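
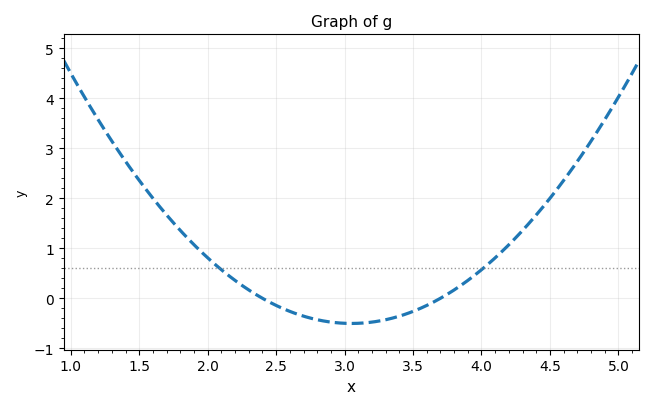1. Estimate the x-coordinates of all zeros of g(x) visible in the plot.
2.4, 3.7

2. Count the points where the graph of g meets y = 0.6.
2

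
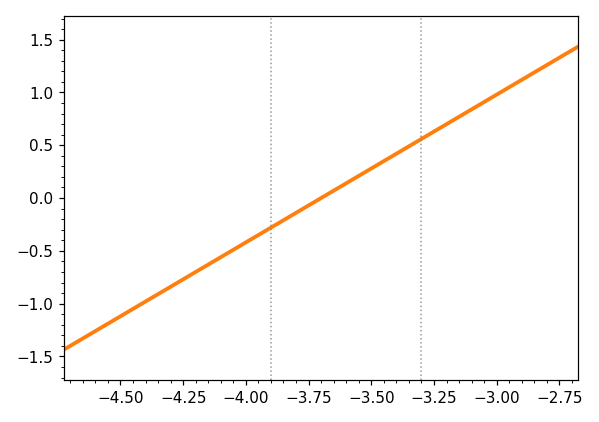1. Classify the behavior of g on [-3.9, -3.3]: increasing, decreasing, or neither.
increasing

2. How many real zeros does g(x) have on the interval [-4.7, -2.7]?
1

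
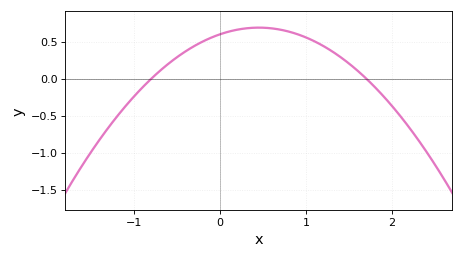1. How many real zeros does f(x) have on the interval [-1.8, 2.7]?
2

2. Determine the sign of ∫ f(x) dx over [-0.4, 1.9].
positive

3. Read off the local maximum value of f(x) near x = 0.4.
0.7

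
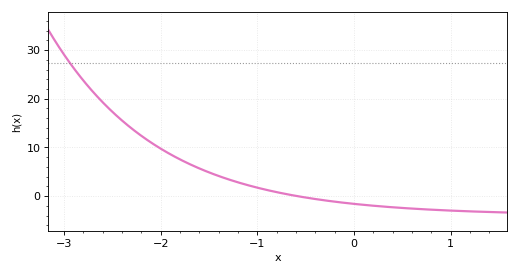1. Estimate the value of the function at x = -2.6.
19.3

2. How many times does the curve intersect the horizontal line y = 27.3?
1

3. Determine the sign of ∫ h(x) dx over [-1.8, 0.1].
positive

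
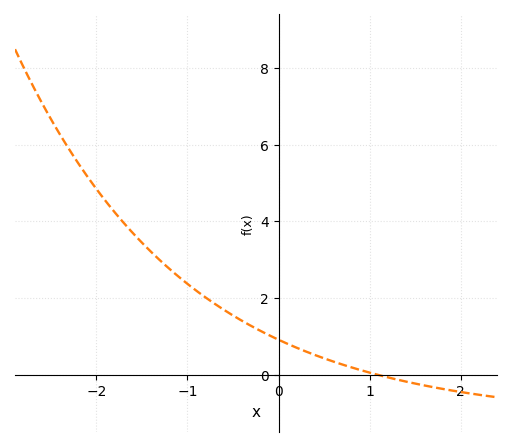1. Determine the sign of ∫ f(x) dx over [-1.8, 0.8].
positive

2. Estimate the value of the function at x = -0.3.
1.2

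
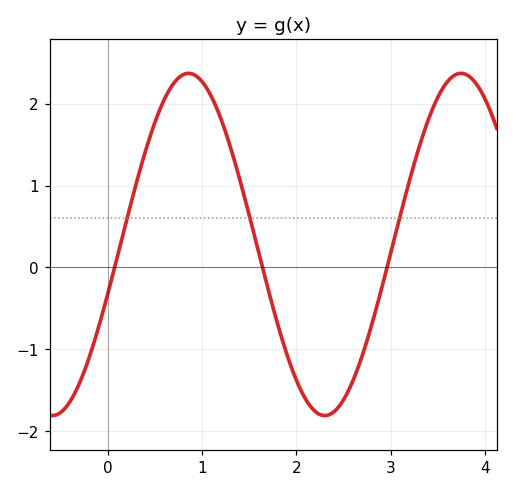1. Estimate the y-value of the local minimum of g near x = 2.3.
-1.8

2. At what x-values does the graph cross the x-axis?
0.1, 1.6, 3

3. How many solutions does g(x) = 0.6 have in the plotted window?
3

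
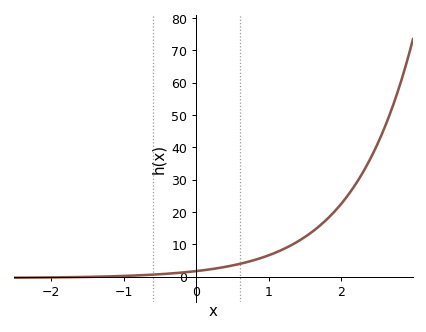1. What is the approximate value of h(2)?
22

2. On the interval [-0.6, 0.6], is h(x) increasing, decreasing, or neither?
increasing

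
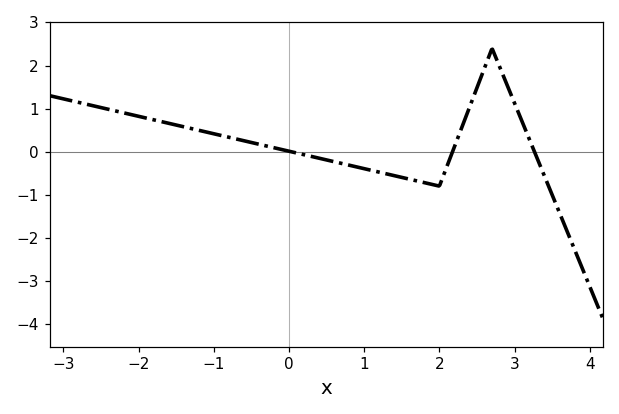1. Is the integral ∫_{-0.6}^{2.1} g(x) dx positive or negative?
negative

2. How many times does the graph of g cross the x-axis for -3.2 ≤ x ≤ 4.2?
3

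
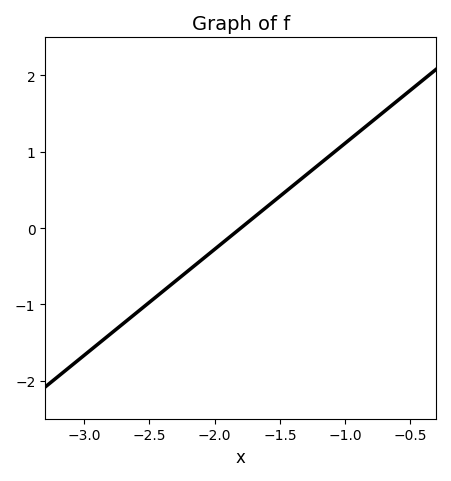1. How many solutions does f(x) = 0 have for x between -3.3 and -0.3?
1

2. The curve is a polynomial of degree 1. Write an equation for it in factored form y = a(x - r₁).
y = 1.39(x + 1.8)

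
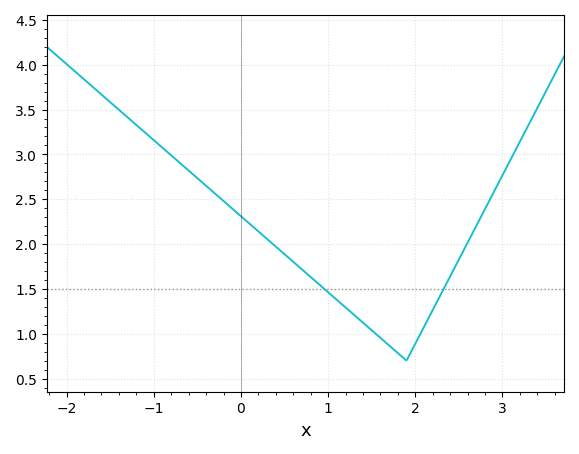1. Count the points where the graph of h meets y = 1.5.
2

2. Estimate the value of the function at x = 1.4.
1.12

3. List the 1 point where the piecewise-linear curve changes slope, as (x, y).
(1.9, 0.7)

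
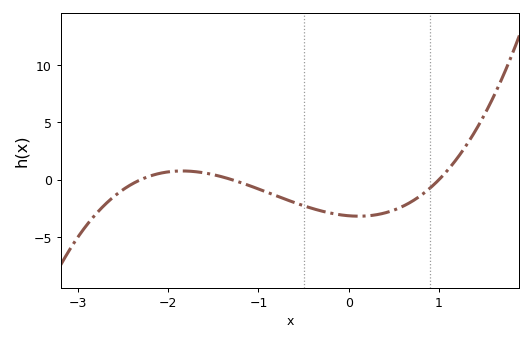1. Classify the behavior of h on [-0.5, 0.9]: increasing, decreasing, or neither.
neither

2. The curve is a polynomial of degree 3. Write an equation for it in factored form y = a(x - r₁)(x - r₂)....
y = 1.06(x + 2.3)(x + 1.3)(x - 1)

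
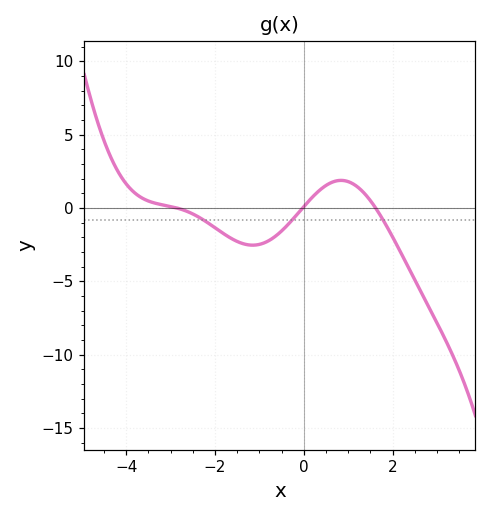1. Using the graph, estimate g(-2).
-1.5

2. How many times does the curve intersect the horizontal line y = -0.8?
3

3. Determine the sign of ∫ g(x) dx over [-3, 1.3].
negative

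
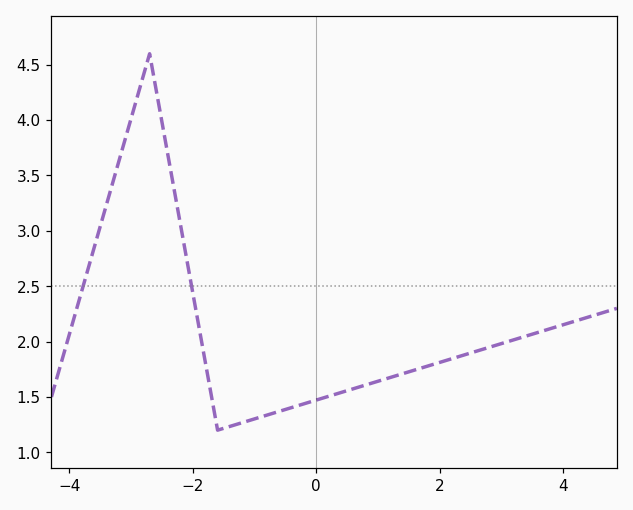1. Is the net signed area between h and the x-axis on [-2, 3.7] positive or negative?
positive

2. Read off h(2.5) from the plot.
1.9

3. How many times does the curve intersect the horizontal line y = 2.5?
2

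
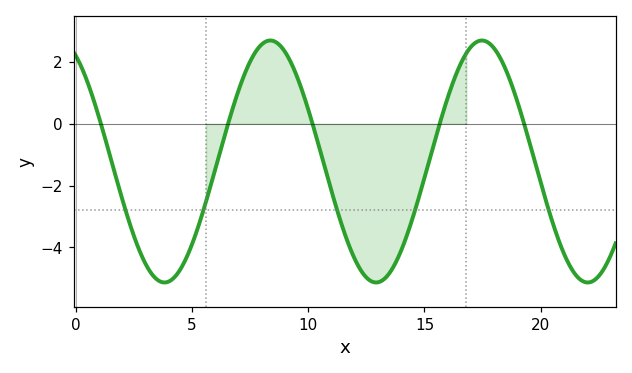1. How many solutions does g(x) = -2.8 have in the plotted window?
5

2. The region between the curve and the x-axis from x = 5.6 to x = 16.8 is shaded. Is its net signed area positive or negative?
negative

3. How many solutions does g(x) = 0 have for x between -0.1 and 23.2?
5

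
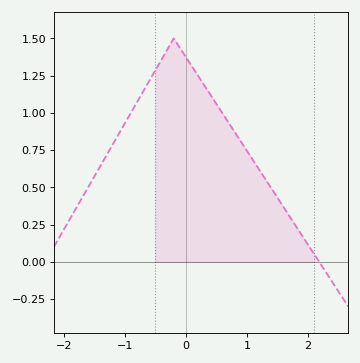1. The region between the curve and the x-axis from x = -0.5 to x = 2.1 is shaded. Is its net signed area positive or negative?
positive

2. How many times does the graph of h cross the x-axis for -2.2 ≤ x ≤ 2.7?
1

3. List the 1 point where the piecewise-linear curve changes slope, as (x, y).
(-0.2, 1.5)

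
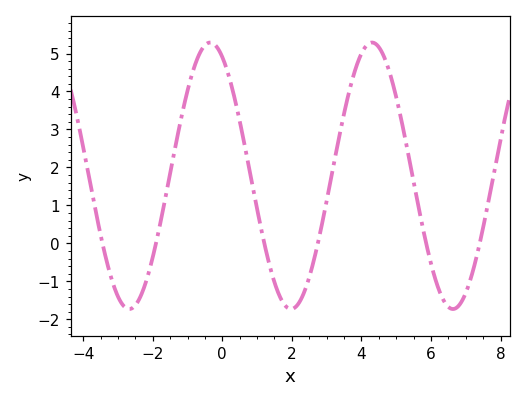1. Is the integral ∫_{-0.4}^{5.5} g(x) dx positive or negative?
positive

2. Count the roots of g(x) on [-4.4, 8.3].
6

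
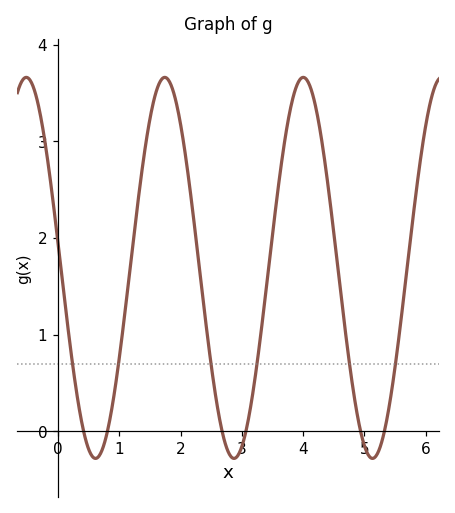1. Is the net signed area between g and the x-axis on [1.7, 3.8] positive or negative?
positive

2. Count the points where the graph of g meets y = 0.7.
6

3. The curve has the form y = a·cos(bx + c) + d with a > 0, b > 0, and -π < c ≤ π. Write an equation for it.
y = 1.97cos(2.78x + 1.44) + 1.69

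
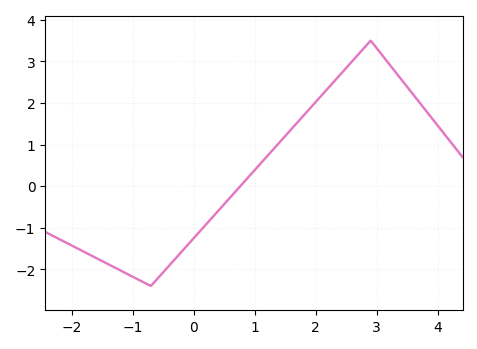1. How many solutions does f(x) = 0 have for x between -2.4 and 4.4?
1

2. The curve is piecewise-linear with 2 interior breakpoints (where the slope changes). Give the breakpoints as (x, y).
(-0.7, -2.4); (2.9, 3.5)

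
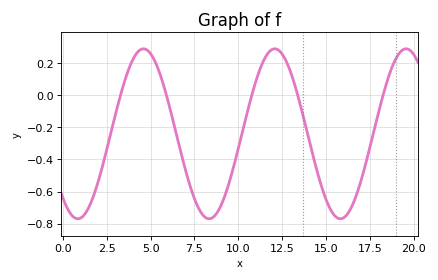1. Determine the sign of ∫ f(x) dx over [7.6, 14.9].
negative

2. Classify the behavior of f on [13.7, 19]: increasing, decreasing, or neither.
neither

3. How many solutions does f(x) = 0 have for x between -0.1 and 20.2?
5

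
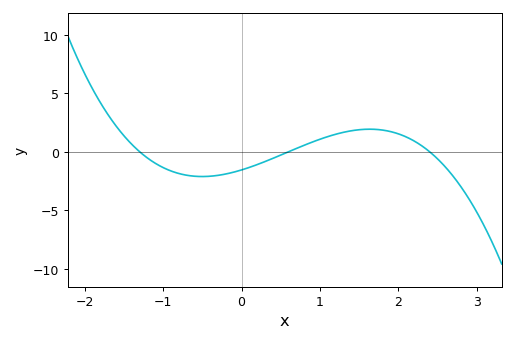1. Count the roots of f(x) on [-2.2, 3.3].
3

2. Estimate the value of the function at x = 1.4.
2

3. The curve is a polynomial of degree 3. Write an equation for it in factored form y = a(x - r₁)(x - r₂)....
y = -0.83(x + 1.3)(x - 0.6)(x - 2.4)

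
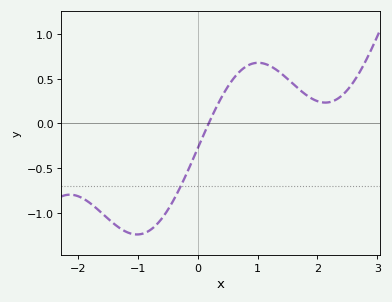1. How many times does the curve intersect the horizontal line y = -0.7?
1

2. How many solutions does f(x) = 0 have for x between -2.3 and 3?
1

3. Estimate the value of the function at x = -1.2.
-1.21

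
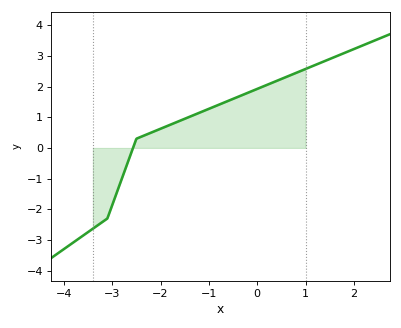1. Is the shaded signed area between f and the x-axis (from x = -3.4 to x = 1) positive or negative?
positive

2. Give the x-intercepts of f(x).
-2.57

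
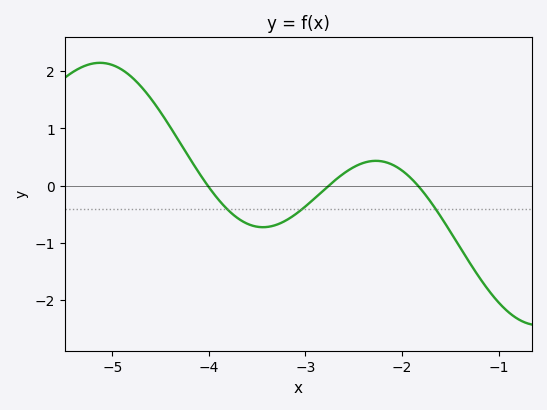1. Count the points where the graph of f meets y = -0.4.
3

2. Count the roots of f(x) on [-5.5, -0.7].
3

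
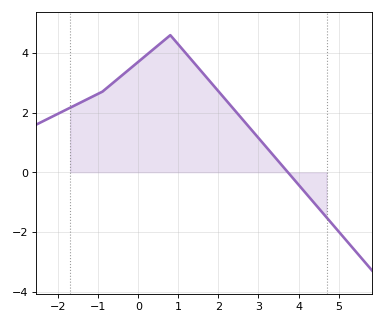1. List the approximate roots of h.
3.73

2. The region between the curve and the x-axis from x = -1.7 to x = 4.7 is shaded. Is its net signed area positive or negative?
positive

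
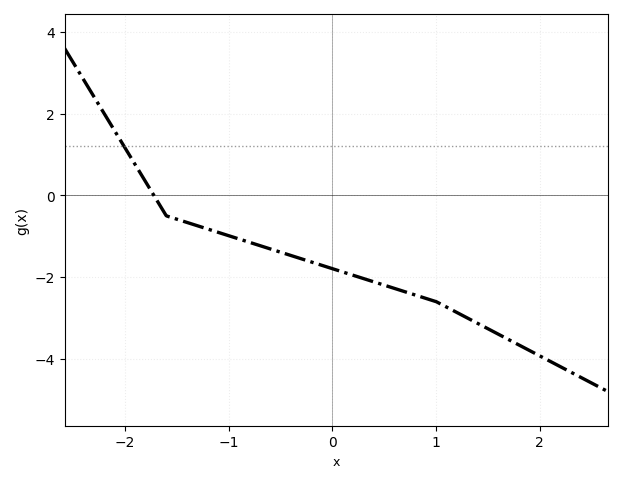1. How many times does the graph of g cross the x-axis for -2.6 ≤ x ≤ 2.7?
1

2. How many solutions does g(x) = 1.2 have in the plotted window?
1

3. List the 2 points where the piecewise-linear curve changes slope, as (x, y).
(-1.6, -0.5); (1, -2.6)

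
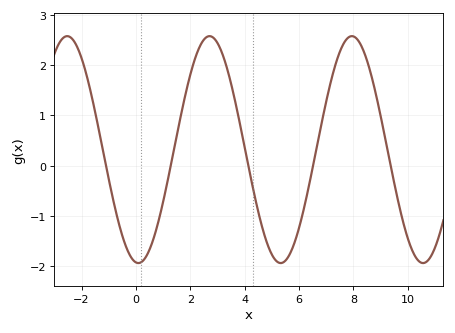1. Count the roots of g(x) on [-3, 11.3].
5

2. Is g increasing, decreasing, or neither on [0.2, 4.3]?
neither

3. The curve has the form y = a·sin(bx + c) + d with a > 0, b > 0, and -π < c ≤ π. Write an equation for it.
y = 2.26sin(1.2x - 1.7) + 0.32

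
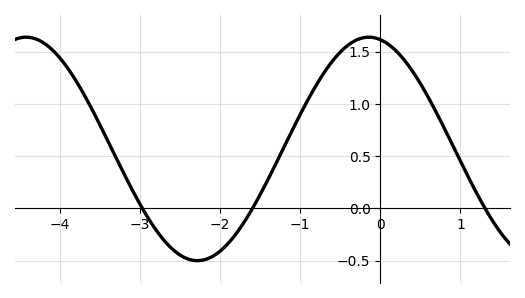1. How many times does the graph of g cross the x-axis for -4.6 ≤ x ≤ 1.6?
3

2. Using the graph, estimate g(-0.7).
1.3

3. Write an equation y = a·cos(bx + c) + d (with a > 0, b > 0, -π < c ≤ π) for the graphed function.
y = 1.07cos(1.47x + 0.21) + 0.57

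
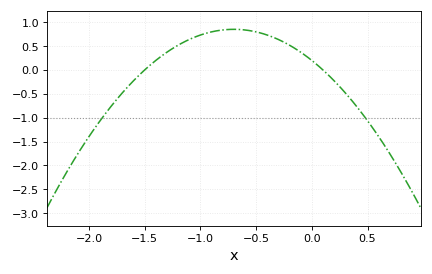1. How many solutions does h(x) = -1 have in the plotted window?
2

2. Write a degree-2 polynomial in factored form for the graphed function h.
y = -1.33(x + 1.5)(x - 0.1)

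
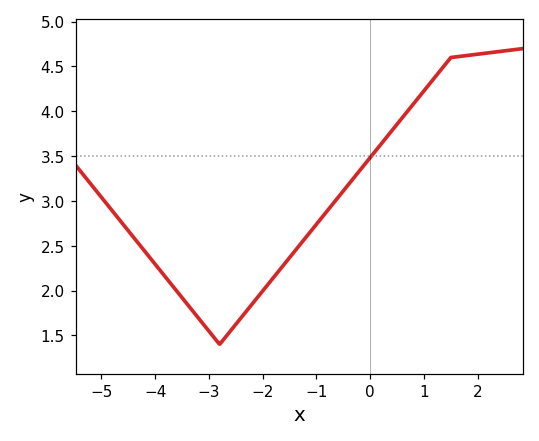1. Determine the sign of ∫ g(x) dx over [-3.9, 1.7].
positive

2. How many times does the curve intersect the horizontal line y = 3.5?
1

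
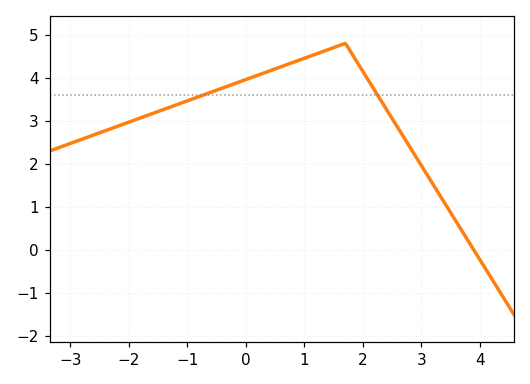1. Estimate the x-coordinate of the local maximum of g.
1.8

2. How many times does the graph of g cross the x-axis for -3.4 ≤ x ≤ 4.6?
1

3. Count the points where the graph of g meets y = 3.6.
2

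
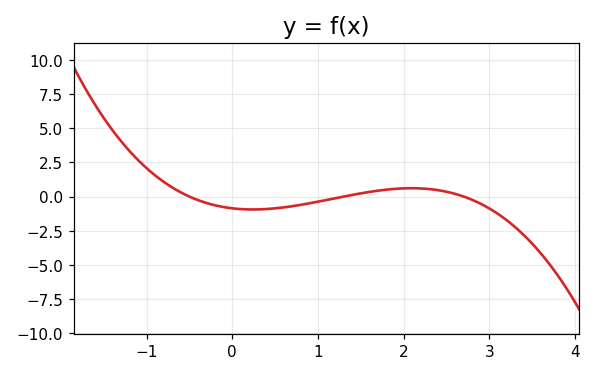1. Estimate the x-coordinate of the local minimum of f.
0.242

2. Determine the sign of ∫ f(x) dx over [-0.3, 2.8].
negative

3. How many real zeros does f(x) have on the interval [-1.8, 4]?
3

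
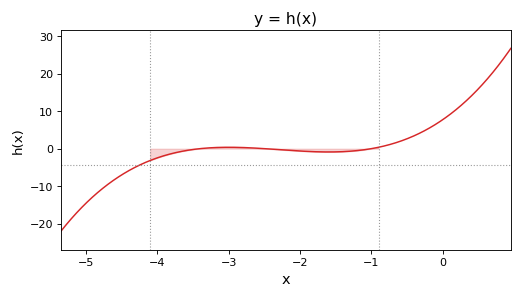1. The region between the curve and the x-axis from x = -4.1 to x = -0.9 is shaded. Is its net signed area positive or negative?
negative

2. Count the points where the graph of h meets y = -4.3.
1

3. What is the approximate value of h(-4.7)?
-10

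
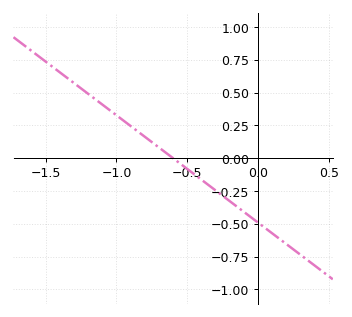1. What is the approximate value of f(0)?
-0.492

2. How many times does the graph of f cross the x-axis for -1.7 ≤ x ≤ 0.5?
1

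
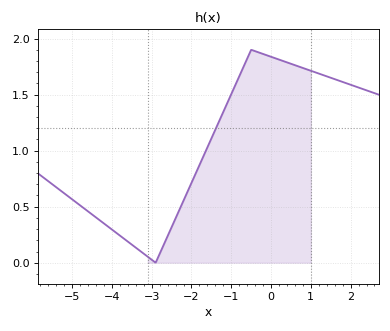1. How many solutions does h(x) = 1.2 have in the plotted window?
1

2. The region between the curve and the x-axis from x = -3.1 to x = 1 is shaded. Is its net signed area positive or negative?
positive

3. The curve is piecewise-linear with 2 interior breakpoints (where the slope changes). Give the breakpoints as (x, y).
(-2.9, 0); (-0.5, 1.9)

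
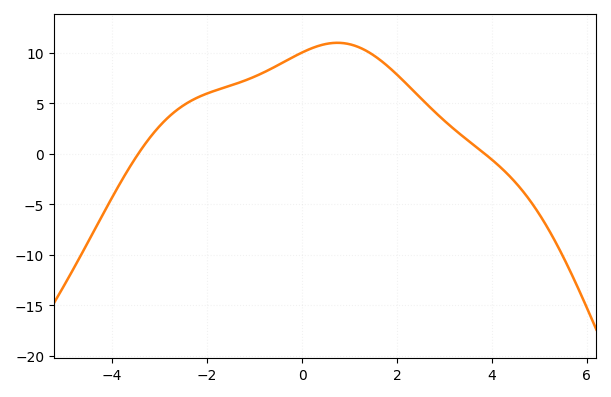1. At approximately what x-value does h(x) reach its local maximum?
0.745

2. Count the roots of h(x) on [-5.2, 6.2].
2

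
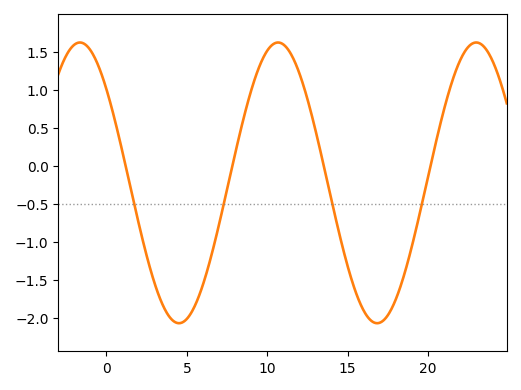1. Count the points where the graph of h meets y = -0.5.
4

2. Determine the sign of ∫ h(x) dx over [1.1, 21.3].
negative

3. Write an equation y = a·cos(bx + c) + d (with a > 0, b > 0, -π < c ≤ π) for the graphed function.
y = 1.85cos(0.51x + 0.84) - 0.22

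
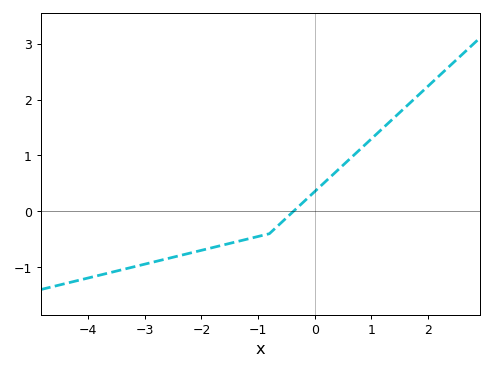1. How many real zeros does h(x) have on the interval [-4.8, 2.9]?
1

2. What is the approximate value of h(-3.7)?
-1.12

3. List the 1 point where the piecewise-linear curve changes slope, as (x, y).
(-0.8, -0.4)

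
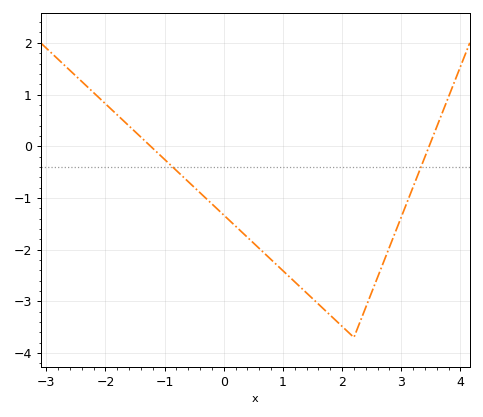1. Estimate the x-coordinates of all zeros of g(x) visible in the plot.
-1.24, 3.47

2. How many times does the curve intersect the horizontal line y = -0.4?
2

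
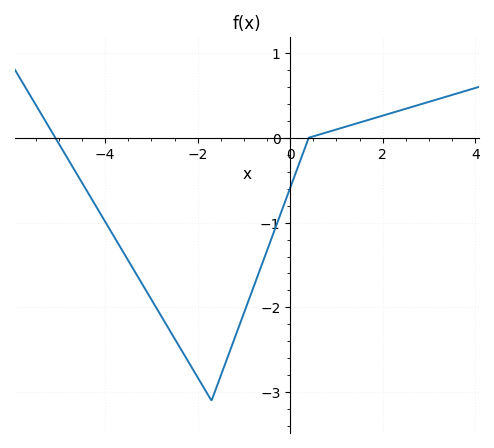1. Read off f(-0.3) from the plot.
-1.03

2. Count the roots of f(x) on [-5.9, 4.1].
2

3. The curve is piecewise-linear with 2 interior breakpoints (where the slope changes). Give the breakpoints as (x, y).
(-1.7, -3.1); (0.4, 0)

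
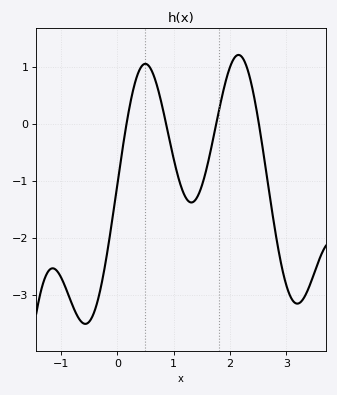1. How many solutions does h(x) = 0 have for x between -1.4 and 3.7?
4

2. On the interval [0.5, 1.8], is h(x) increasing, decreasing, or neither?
neither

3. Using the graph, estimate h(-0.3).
-2.9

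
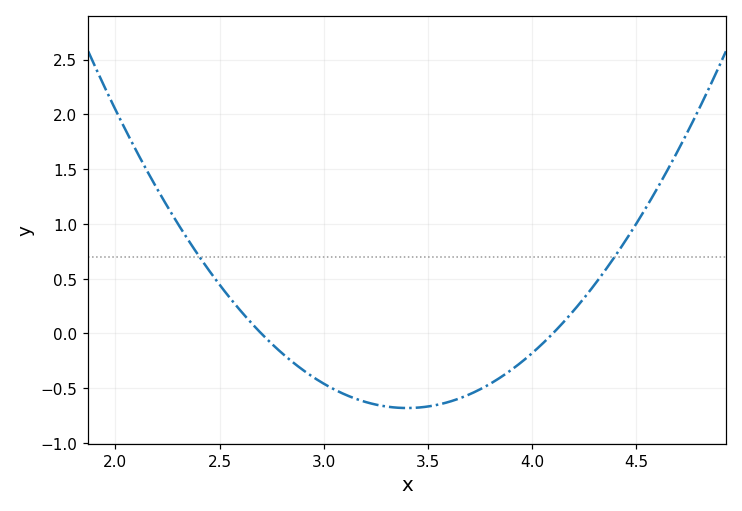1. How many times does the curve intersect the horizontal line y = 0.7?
2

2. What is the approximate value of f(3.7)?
-0.55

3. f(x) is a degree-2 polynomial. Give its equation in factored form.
y = 1.39(x - 2.7)(x - 4.1)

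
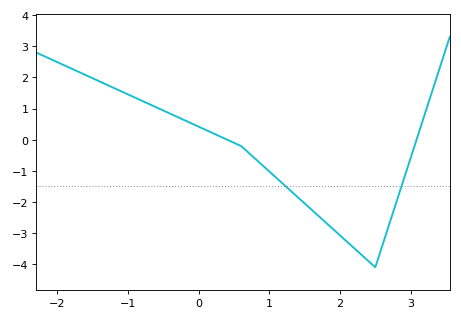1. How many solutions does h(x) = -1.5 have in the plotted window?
2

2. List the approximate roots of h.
0.4, 3.1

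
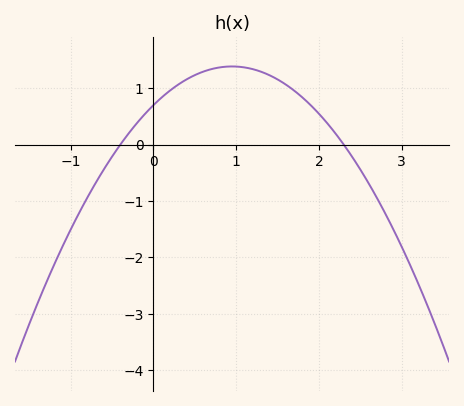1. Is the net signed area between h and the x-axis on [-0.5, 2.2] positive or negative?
positive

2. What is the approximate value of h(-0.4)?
0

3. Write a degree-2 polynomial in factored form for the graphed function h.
y = -0.76(x + 0.4)(x - 2.3)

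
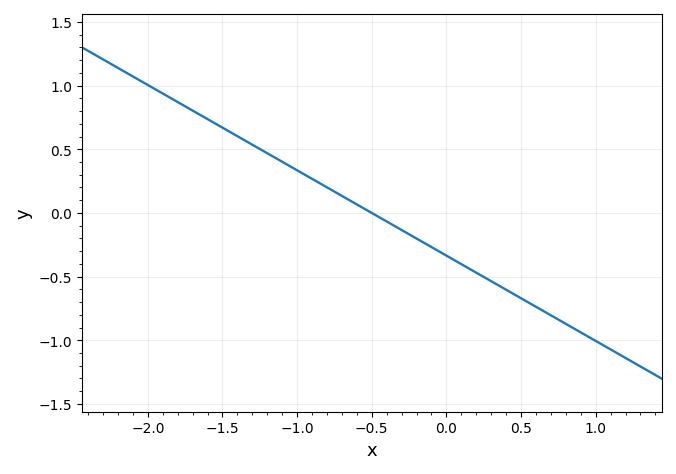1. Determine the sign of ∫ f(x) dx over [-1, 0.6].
negative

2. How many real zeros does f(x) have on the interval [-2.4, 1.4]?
1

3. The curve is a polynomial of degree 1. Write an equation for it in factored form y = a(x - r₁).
y = -0.67(x + 0.5)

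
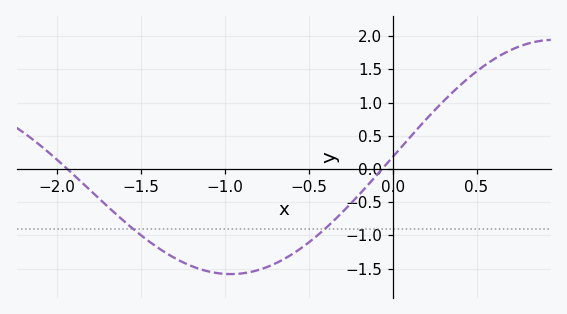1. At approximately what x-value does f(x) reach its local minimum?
-0.965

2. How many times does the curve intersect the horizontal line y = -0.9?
2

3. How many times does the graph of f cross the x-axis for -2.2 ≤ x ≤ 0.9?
2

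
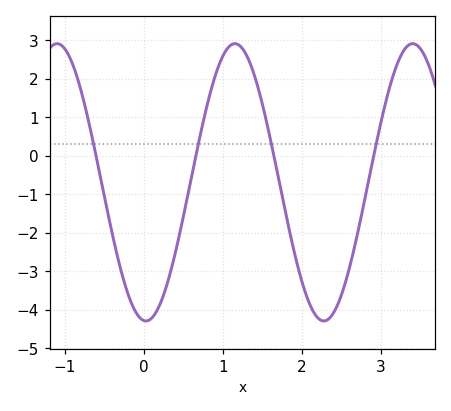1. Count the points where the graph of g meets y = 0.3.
4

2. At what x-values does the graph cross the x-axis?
-0.607, 0.657, 1.64, 2.91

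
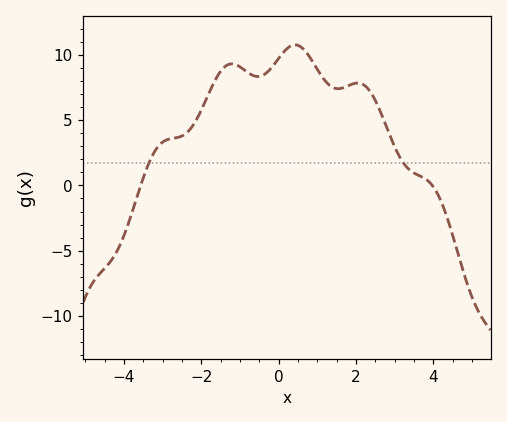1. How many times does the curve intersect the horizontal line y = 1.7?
2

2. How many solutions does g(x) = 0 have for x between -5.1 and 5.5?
2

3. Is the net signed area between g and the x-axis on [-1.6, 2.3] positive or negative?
positive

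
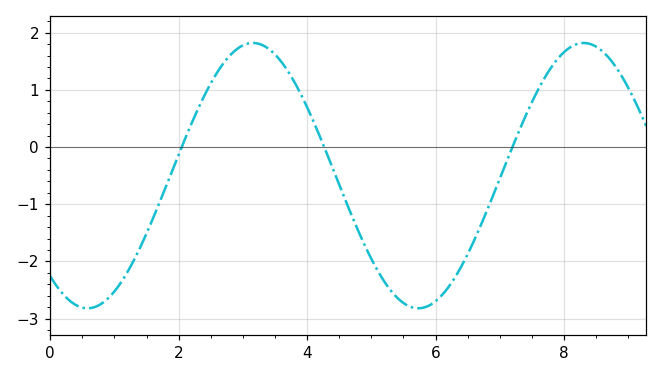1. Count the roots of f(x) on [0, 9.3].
3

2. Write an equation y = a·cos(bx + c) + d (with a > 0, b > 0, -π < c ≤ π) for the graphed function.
y = 2.32cos(1.22x + 2.43) - 0.5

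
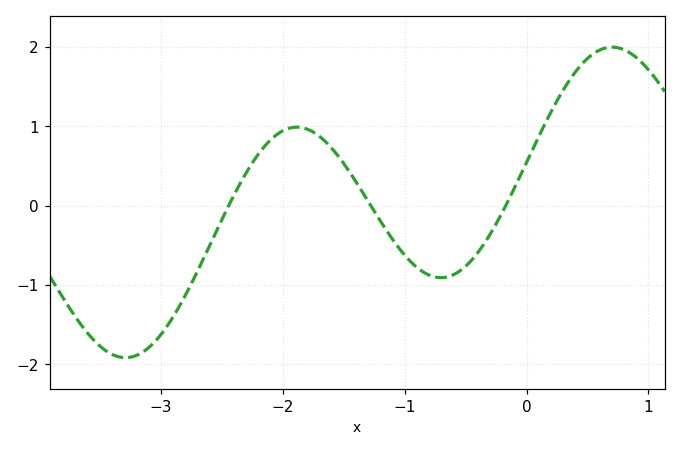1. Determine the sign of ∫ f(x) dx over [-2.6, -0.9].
positive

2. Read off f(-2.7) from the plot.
-0.8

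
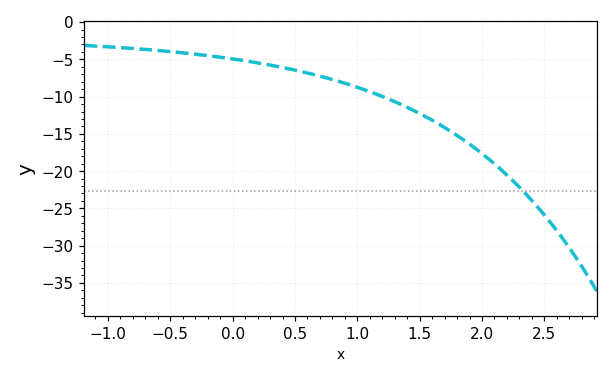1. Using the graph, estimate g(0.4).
-6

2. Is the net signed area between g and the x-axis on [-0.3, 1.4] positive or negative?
negative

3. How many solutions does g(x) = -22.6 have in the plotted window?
1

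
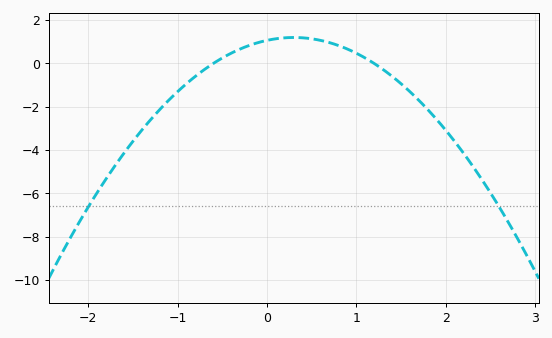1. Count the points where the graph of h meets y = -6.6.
2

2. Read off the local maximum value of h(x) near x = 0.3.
1.2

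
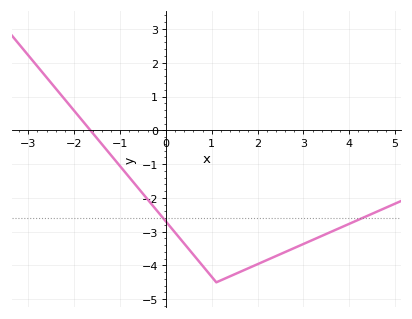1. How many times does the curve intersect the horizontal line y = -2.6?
2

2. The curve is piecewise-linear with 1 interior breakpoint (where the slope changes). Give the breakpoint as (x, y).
(1.1, -4.5)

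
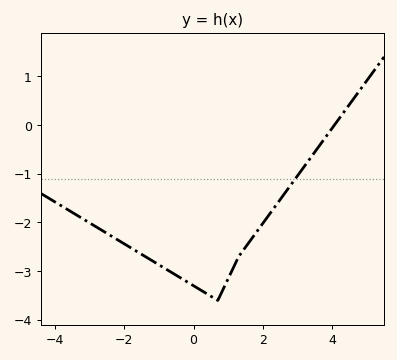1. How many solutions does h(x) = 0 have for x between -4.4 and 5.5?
1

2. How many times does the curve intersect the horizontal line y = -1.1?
1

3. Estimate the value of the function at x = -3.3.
-1.88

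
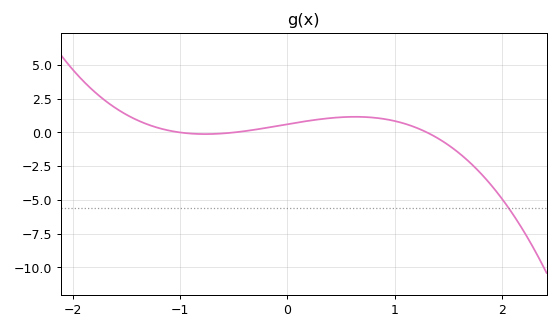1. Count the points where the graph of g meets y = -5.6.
1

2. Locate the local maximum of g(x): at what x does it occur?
0.632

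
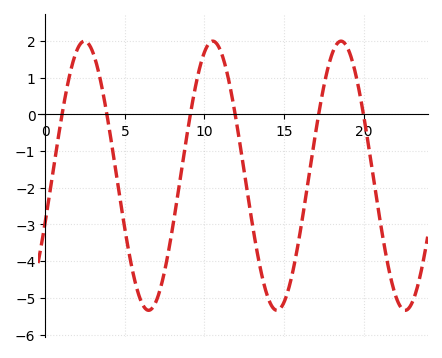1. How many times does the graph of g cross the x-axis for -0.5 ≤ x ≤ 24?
6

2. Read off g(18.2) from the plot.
1.8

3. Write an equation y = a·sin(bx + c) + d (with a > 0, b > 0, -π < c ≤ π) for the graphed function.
y = 3.67sin(0.78x - 0.35) - 1.67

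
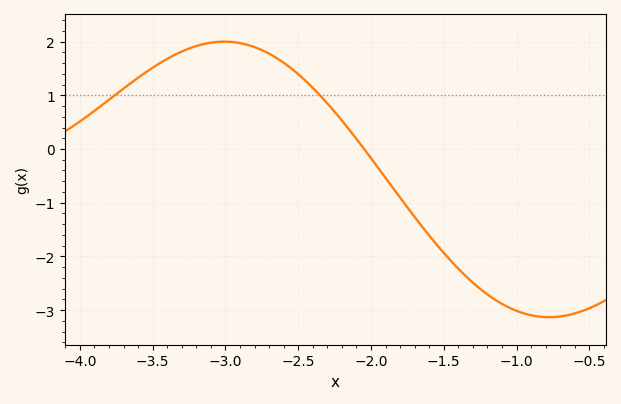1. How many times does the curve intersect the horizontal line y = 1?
2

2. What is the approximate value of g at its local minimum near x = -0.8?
-3.13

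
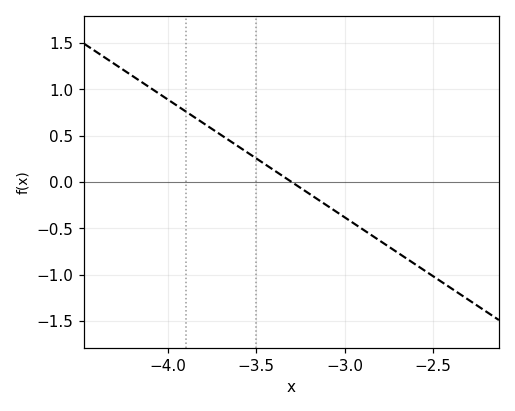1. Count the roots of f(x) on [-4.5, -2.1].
1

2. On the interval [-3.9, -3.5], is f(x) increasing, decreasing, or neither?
decreasing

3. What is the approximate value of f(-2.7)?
-0.762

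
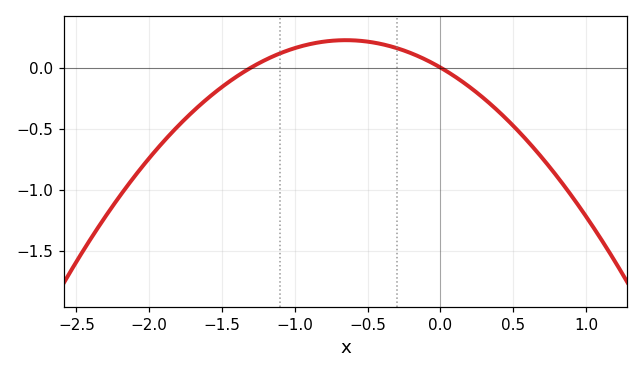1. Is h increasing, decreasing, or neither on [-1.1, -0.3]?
neither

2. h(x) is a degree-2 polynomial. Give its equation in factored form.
y = -0.53(x + 1.3)(x - 0)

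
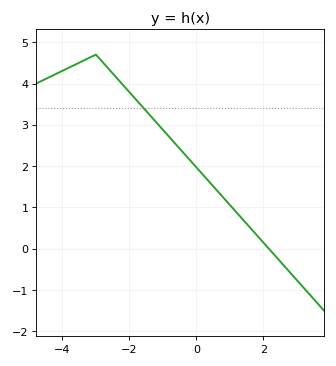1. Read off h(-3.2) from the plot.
4.62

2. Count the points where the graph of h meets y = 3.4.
1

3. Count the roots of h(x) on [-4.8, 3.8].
1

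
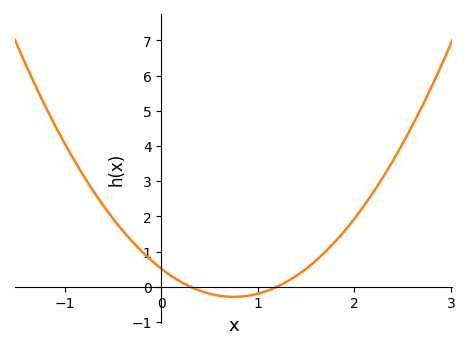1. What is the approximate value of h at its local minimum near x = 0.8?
-0.3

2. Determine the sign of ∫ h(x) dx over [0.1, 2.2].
positive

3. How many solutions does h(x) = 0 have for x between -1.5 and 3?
2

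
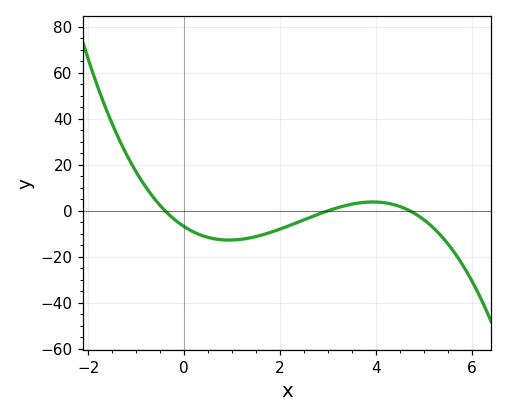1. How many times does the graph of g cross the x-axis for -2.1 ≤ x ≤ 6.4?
3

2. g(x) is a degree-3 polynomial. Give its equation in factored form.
y = -1.23(x + 0.4)(x - 3)(x - 4.7)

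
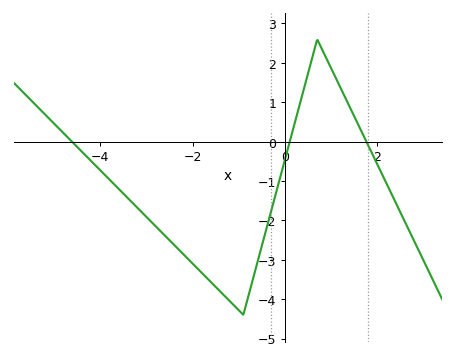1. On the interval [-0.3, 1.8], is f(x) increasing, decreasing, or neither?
neither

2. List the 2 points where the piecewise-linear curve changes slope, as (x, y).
(-0.9, -4.4); (0.7, 2.6)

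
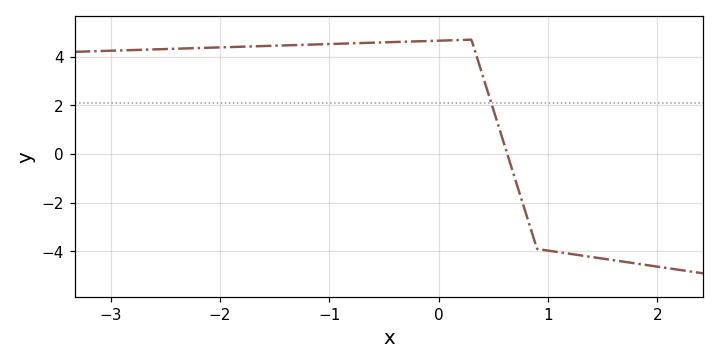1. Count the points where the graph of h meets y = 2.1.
1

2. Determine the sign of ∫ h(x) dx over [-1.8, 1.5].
positive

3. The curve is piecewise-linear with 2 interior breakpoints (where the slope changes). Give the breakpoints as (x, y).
(0.3, 4.7); (0.9, -3.9)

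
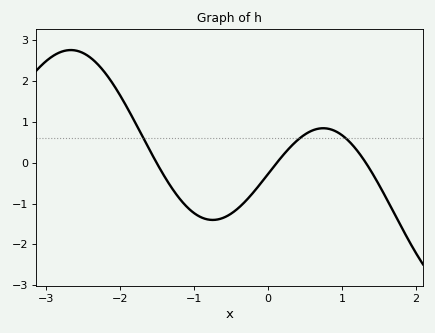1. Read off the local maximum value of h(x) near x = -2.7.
2.8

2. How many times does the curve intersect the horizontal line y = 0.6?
3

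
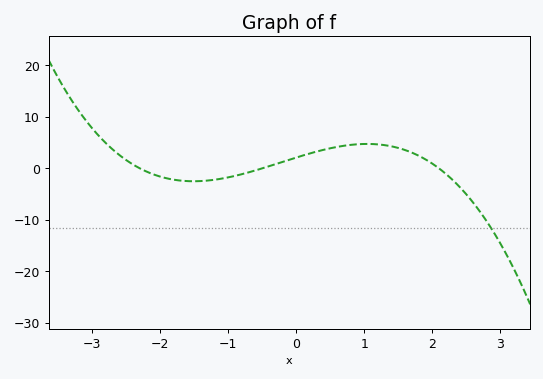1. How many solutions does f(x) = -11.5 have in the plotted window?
1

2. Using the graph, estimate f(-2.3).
0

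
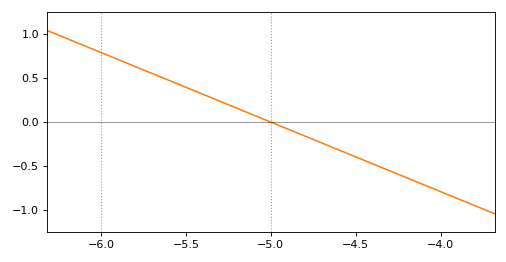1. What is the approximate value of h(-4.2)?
-0.632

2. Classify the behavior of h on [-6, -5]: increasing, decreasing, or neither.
decreasing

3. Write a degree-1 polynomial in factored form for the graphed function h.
y = -0.79(x + 5)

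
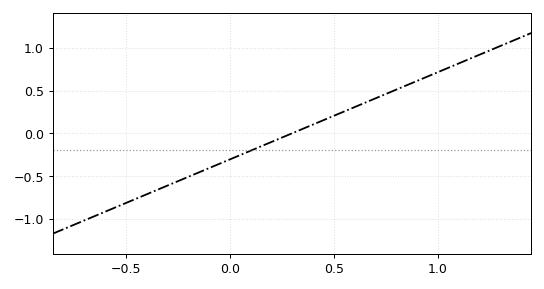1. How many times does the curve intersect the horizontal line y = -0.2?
1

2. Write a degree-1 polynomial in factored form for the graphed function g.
y = 1.02(x - 0.3)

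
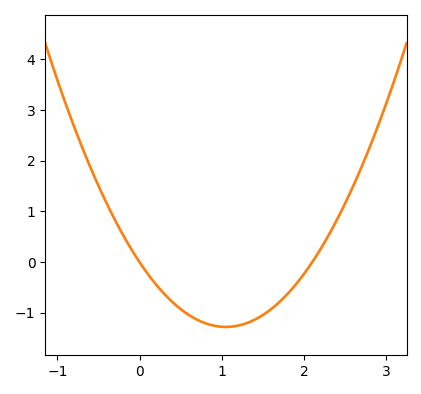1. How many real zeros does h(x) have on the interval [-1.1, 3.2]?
2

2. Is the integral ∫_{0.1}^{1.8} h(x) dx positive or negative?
negative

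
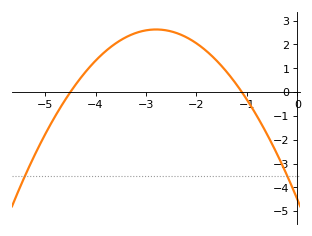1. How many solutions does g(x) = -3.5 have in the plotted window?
2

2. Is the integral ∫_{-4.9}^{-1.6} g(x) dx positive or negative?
positive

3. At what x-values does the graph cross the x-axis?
-4.5, -1.1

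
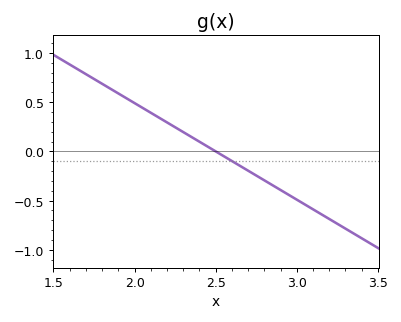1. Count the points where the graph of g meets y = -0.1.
1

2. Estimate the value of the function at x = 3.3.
-0.8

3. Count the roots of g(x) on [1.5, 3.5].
1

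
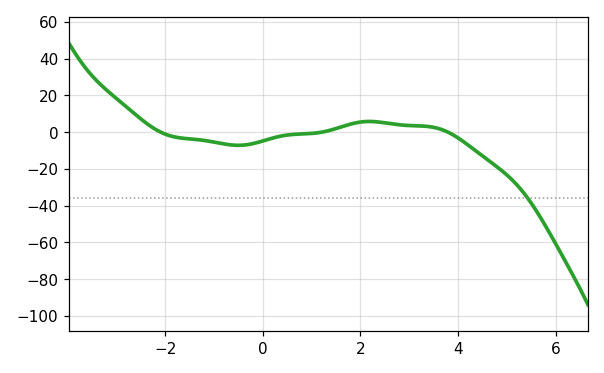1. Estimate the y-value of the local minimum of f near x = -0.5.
-8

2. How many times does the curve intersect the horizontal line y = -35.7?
1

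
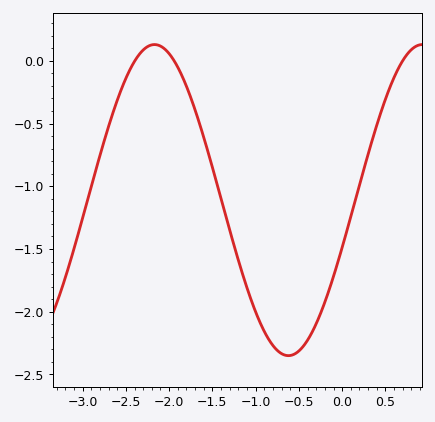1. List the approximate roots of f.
-2.4, -1.94, 0.699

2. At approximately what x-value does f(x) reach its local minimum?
-0.622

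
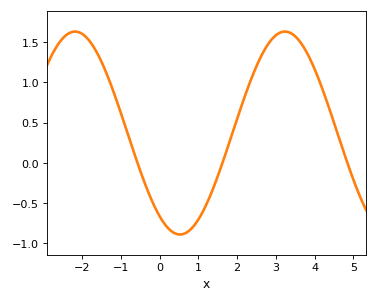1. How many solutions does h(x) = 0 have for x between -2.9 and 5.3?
3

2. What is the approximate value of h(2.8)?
1.47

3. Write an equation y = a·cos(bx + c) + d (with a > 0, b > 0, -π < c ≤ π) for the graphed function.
y = 1.26cos(1.16x + 2.53) + 0.37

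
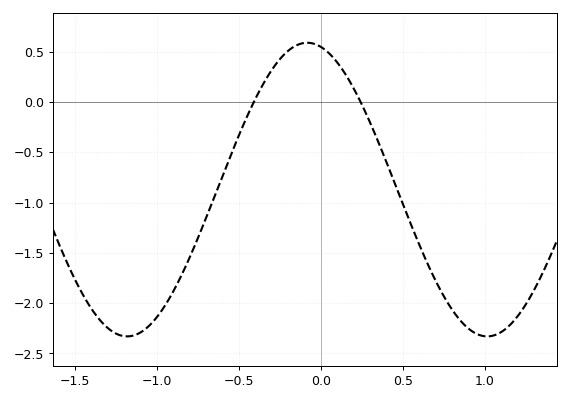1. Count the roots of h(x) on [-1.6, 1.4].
2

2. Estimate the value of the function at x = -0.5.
-0.35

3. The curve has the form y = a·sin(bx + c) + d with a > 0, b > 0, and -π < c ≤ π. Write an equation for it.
y = 1.46sin(2.9x + 1.8) - 0.87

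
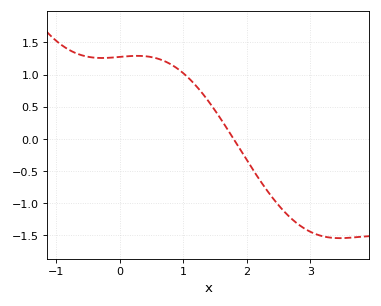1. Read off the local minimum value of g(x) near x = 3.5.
-1.55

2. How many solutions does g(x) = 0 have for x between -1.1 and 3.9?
1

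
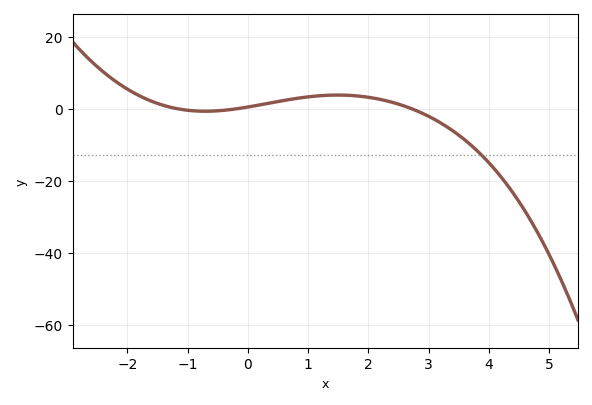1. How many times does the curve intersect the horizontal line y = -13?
1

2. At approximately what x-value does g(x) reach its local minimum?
-0.708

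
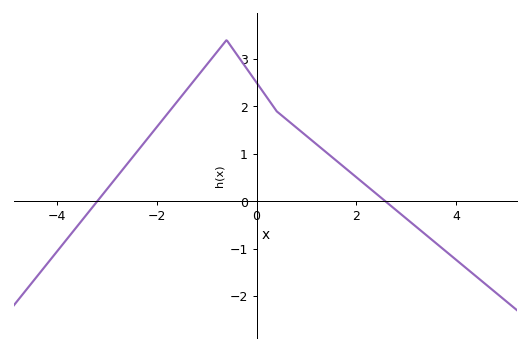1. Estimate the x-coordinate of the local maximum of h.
-0.599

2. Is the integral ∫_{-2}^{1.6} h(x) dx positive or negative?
positive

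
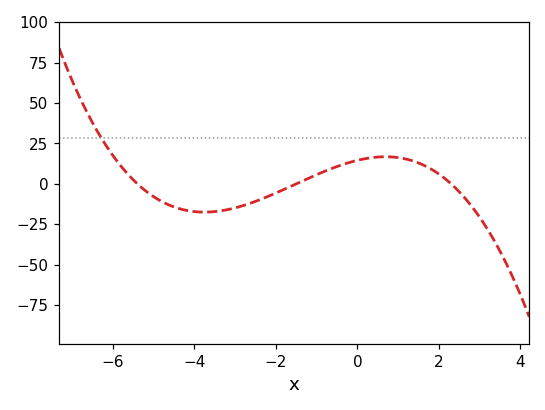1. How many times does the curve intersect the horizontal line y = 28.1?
1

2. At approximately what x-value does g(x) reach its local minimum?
-3.75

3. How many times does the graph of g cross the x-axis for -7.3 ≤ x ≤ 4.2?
3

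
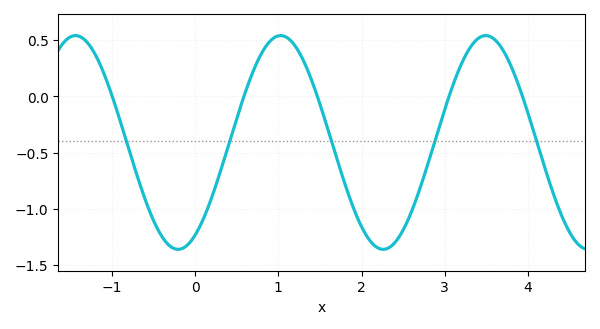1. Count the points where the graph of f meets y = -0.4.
5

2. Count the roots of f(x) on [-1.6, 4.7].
5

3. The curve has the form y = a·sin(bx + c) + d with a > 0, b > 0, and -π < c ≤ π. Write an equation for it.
y = 0.95sin(2.5x - 1.1) - 0.41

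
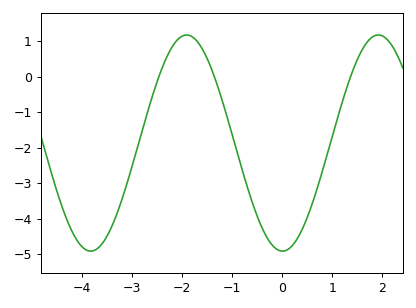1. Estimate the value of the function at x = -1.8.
1.12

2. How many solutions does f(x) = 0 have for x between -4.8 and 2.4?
3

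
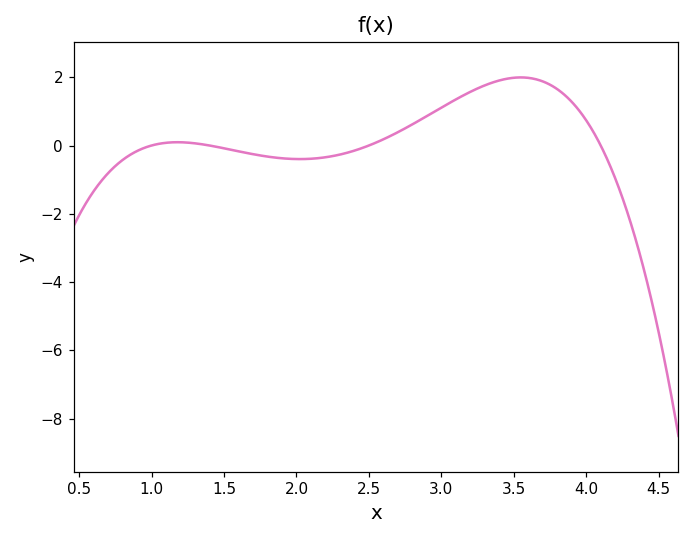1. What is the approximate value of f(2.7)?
0.4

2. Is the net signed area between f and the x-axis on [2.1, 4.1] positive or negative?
positive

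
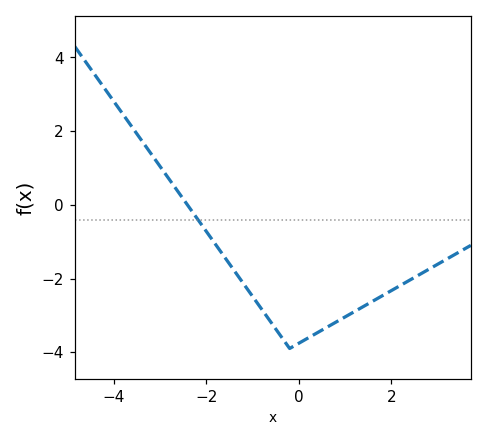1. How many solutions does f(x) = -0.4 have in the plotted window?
1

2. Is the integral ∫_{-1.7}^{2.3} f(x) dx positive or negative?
negative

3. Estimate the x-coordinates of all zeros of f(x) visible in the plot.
-2.4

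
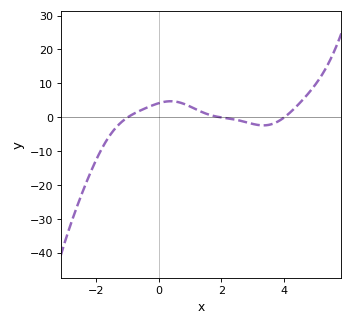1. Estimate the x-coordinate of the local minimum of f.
3.4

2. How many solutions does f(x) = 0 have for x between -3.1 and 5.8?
3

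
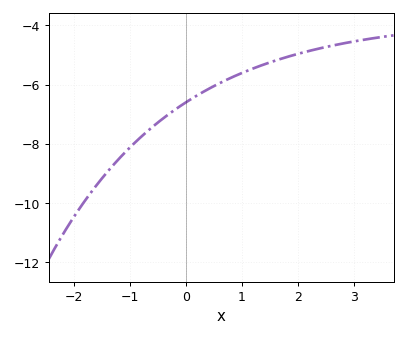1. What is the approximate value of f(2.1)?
-5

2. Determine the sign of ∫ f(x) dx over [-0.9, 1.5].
negative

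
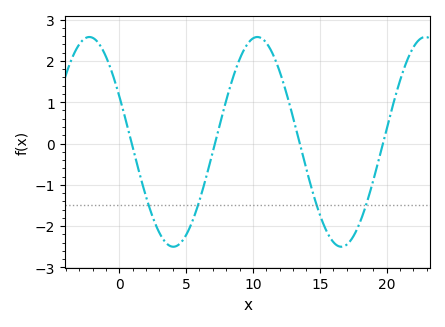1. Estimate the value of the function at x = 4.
-2.5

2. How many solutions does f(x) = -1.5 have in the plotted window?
4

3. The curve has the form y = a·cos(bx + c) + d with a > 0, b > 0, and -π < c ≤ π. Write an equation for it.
y = 2.54cos(0.5x + 1.12) + 0.04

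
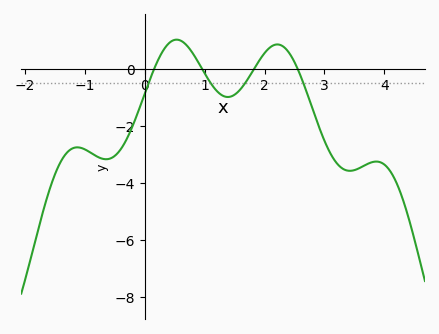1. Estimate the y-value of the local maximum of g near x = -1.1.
-2.75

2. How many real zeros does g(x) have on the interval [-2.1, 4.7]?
4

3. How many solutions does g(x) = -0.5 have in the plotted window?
4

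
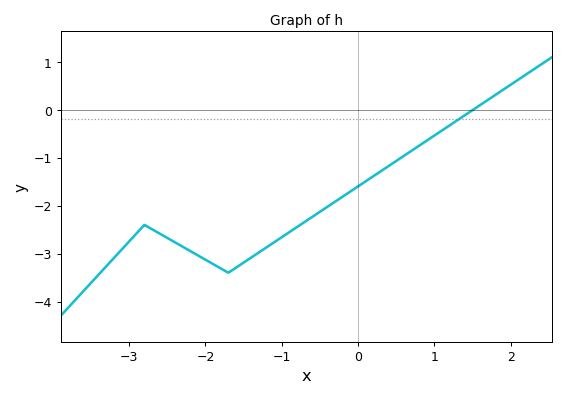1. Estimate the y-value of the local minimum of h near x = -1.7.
-3.4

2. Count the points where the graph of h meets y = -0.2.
1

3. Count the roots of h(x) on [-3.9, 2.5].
1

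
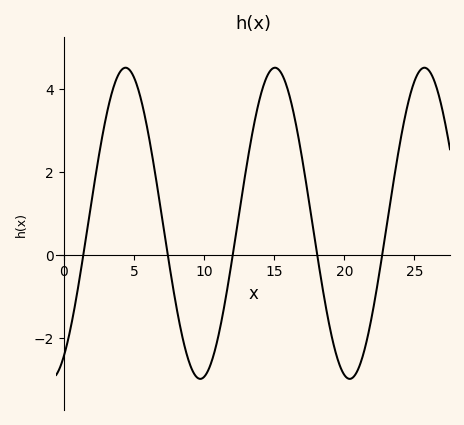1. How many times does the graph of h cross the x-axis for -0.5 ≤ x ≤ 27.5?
5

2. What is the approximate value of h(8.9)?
-2.55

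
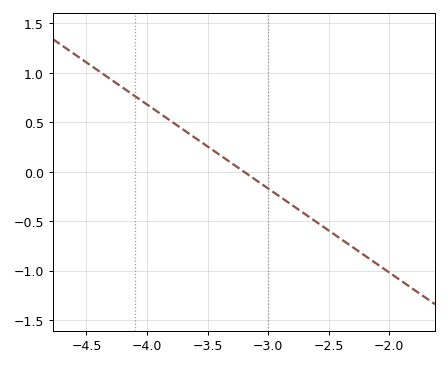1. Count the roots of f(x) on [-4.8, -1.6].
1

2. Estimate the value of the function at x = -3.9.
0.595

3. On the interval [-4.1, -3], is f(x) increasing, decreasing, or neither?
decreasing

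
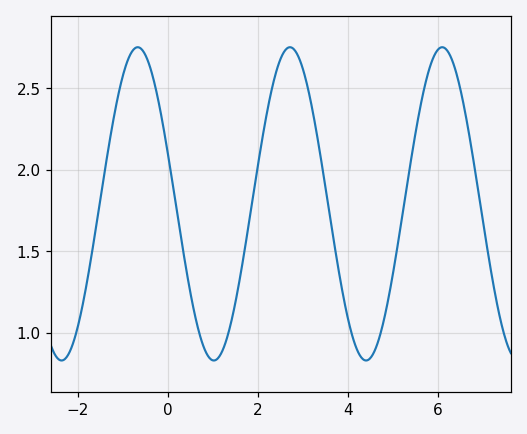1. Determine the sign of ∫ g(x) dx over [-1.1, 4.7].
positive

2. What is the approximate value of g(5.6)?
2.38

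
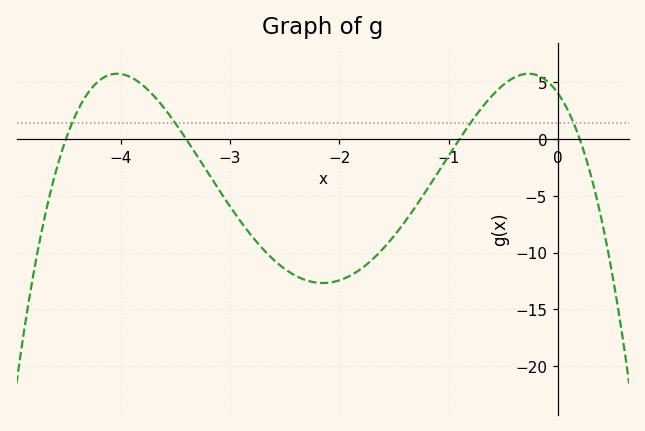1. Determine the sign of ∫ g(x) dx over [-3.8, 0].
negative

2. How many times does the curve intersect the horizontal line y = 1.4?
4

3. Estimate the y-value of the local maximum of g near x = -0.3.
5.76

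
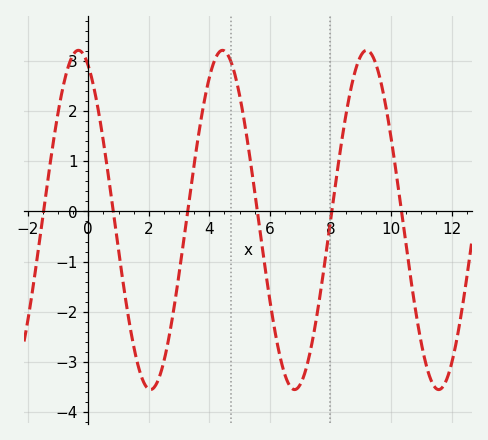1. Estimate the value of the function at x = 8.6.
2.22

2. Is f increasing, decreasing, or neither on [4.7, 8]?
neither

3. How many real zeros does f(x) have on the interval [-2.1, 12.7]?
6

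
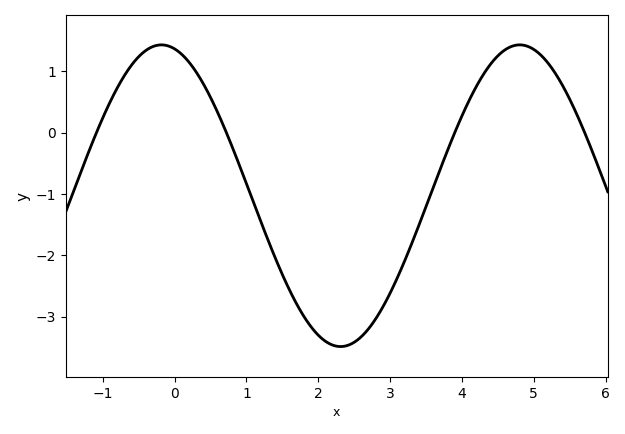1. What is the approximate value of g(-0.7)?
0.925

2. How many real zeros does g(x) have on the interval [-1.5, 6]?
4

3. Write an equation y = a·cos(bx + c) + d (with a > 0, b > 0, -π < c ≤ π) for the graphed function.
y = 2.46cos(1.26x + 0.23) - 1.03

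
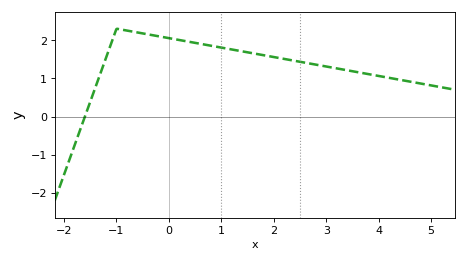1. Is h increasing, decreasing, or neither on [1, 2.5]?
decreasing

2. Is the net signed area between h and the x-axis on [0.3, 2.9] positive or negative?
positive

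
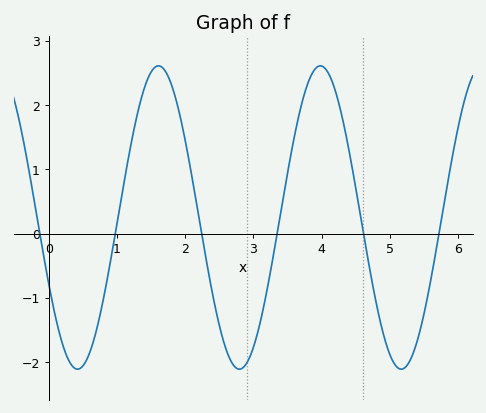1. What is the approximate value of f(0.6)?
-1.9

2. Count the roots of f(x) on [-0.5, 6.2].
6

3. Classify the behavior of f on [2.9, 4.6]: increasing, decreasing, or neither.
neither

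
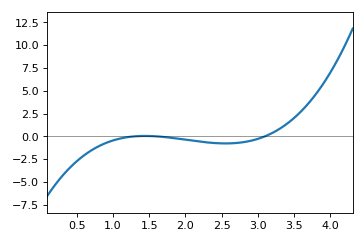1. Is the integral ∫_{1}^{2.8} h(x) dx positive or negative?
negative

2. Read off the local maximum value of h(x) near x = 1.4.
0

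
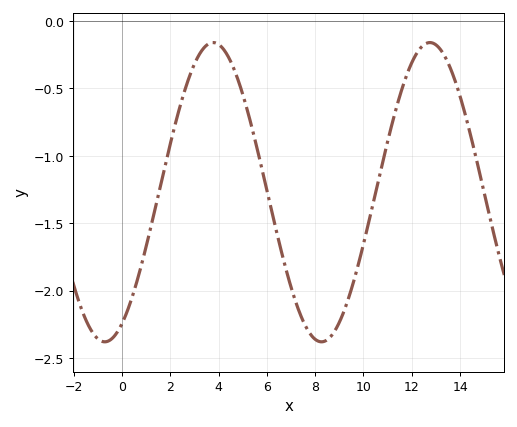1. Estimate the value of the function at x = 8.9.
-2.25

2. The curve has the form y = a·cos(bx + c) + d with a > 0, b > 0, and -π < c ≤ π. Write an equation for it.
y = 1.11cos(0.7x - 2.6) - 1.27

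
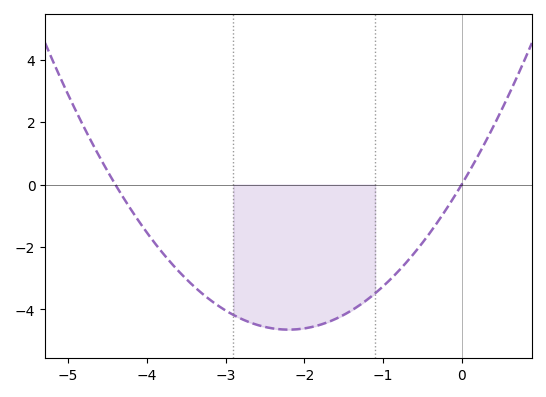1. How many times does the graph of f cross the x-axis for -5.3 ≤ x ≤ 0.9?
2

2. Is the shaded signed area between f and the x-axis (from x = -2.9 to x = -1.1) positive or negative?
negative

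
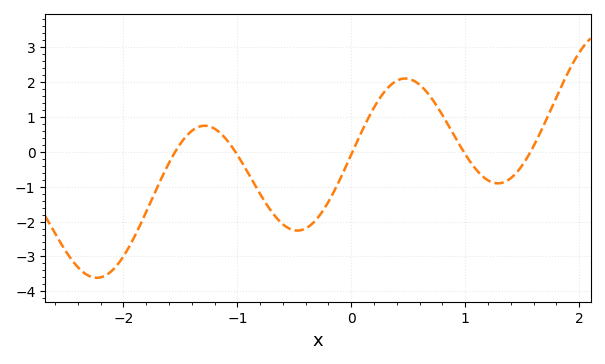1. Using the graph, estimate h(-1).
-0.087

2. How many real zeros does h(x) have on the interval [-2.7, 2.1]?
5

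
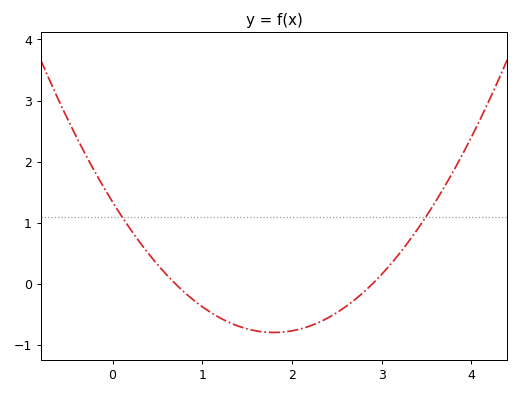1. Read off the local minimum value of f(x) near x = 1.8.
-0.8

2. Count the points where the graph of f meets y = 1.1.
2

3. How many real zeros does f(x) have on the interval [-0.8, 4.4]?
2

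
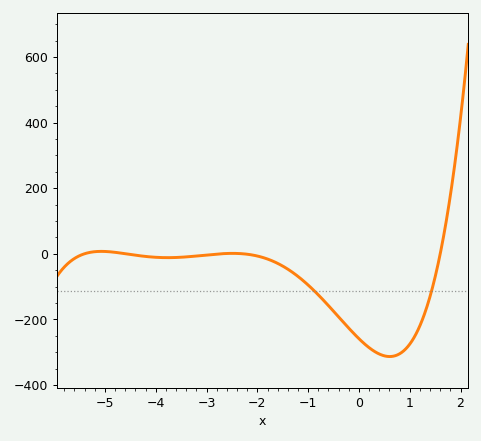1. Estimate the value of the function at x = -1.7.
-22.3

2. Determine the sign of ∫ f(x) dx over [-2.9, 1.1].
negative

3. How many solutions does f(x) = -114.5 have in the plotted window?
2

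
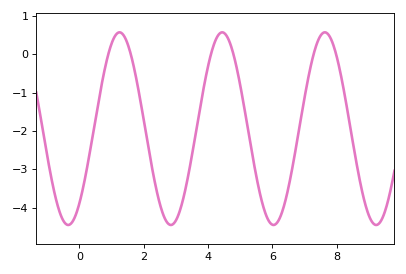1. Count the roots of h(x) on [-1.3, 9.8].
6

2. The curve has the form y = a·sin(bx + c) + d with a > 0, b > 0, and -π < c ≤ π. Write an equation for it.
y = 2.51sin(2x - 0.89) - 1.94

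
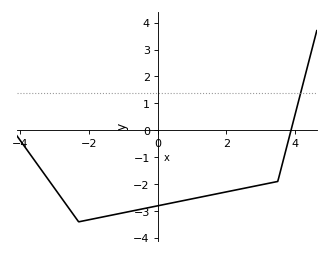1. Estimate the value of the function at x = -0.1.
-2.8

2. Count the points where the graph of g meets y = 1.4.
1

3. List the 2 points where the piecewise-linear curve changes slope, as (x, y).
(-2.3, -3.4); (3.5, -1.9)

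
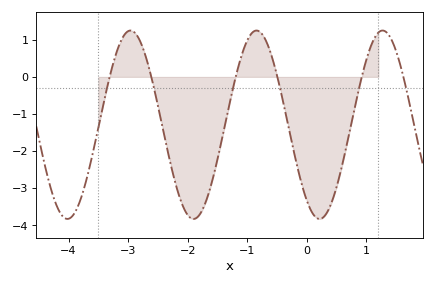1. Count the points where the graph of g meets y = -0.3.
6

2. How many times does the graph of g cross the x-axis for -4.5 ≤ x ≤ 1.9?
6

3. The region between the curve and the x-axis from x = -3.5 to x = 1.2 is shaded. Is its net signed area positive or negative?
negative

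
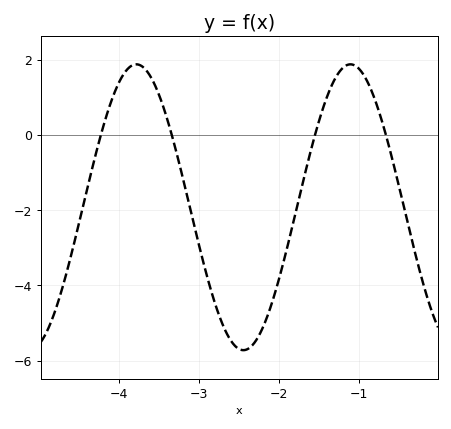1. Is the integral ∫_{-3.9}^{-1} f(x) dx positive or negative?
negative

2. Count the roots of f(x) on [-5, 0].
4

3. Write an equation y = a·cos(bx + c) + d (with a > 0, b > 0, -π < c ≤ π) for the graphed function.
y = 3.8cos(2.4x + 2.6) - 1.92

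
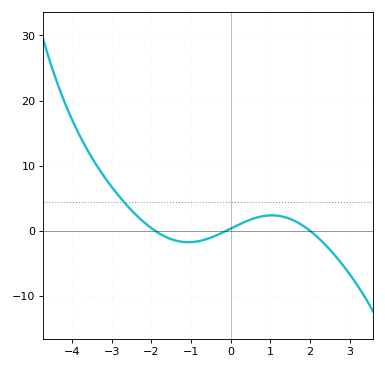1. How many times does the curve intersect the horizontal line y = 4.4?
1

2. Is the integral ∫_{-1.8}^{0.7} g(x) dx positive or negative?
negative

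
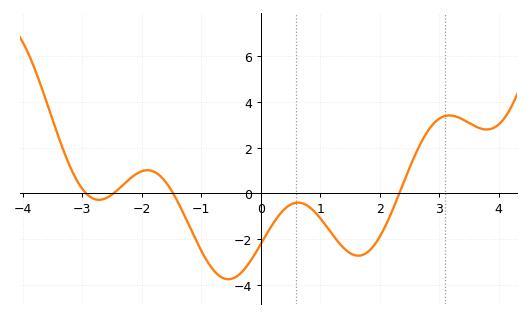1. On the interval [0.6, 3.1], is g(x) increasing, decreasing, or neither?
neither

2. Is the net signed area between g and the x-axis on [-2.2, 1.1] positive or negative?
negative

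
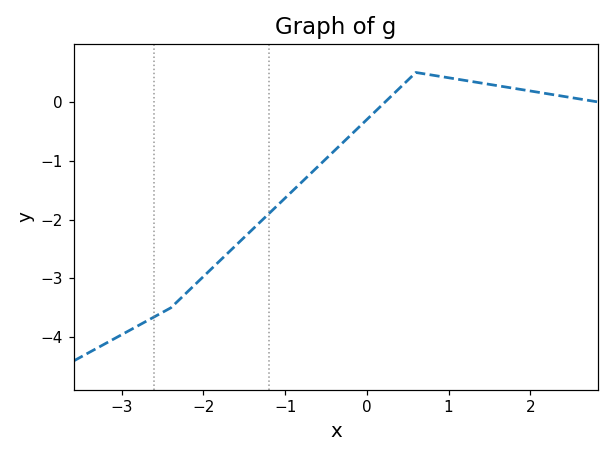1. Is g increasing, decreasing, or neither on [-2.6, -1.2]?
increasing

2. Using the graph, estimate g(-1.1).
-1.8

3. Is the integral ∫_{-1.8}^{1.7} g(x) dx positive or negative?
negative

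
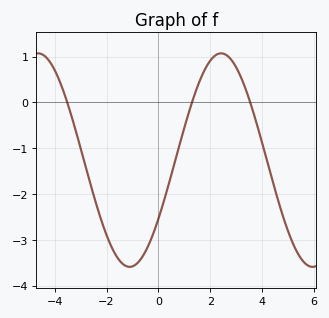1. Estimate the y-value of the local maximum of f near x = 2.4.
1.1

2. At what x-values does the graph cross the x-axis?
-3.6, 1.2, 3.6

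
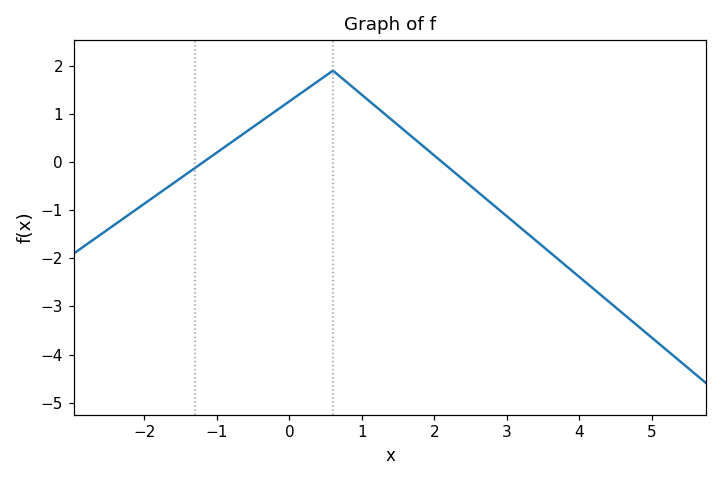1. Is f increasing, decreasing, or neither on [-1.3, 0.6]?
increasing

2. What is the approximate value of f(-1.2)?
-0.013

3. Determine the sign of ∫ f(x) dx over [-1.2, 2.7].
positive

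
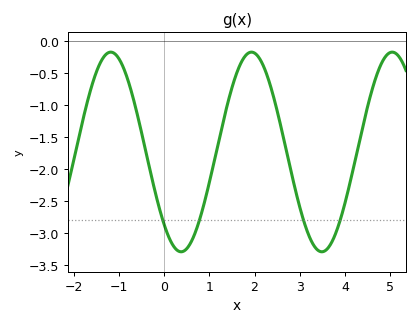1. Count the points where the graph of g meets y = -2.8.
4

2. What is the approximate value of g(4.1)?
-2.25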